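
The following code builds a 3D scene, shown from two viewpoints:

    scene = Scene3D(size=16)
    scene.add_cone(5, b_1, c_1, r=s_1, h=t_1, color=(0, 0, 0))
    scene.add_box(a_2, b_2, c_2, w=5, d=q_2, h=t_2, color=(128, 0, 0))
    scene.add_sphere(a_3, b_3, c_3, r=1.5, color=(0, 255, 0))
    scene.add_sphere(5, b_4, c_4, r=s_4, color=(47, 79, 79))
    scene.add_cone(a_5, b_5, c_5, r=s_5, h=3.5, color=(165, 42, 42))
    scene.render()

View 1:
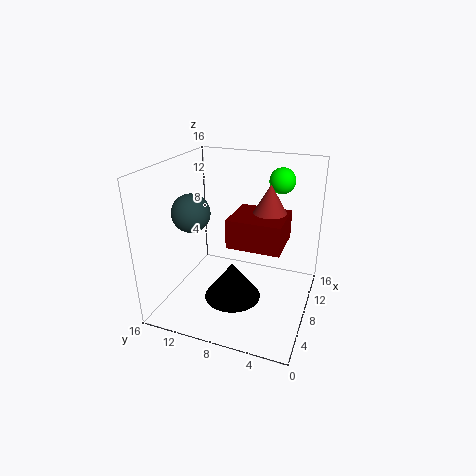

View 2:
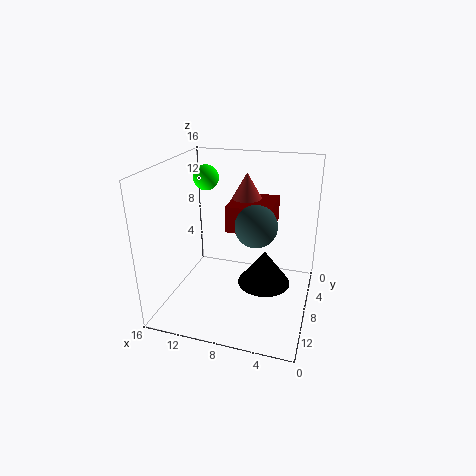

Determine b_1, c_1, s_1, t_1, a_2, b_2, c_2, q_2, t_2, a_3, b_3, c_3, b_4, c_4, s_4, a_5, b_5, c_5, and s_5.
b_1 = 7.5; c_1 = 2.5; s_1 = 3; t_1 = 4; a_2 = 4.5; b_2 = 2.5; c_2 = 8.5; q_2 = 5.5; t_2 = 3; a_3 = 13; b_3 = 4.5; c_3 = 13.5; b_4 = 12; c_4 = 11.5; s_4 = 2; a_5 = 8; b_5 = 4.5; c_5 = 11; s_5 = 2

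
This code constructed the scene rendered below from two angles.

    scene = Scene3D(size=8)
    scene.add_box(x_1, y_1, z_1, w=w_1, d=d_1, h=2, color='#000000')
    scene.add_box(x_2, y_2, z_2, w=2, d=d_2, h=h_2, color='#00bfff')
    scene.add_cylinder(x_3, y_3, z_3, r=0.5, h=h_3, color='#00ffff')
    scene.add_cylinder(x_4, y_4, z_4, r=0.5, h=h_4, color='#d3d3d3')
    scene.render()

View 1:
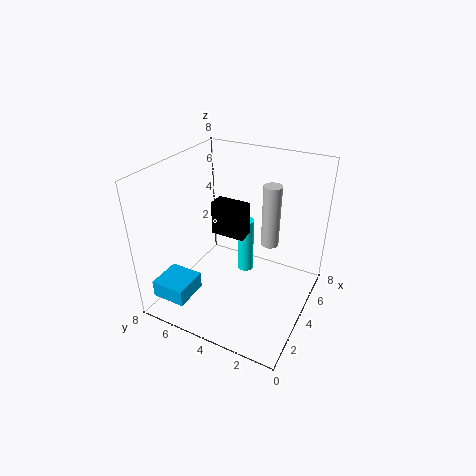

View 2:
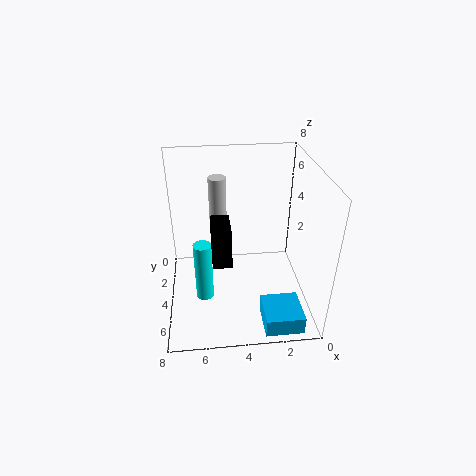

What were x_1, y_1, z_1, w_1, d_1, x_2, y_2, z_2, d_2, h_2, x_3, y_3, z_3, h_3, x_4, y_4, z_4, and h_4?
x_1 = 4.5, y_1 = 4, z_1 = 3.5, w_1 = 1, d_1 = 2, x_2 = 1, y_2 = 6, z_2 = 0.5, d_2 = 2, h_2 = 1, x_3 = 6, y_3 = 4.5, z_3 = 0.5, h_3 = 3.5, x_4 = 5, y_4 = 2.5, z_4 = 3.5, h_4 = 3.5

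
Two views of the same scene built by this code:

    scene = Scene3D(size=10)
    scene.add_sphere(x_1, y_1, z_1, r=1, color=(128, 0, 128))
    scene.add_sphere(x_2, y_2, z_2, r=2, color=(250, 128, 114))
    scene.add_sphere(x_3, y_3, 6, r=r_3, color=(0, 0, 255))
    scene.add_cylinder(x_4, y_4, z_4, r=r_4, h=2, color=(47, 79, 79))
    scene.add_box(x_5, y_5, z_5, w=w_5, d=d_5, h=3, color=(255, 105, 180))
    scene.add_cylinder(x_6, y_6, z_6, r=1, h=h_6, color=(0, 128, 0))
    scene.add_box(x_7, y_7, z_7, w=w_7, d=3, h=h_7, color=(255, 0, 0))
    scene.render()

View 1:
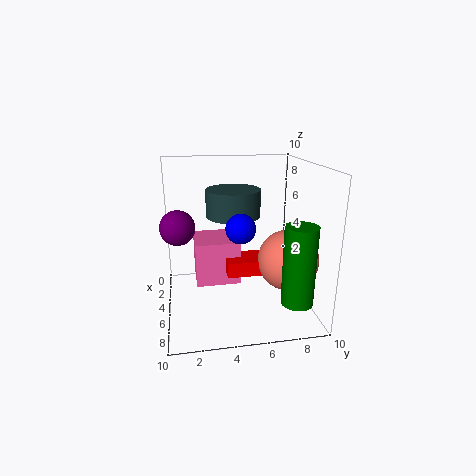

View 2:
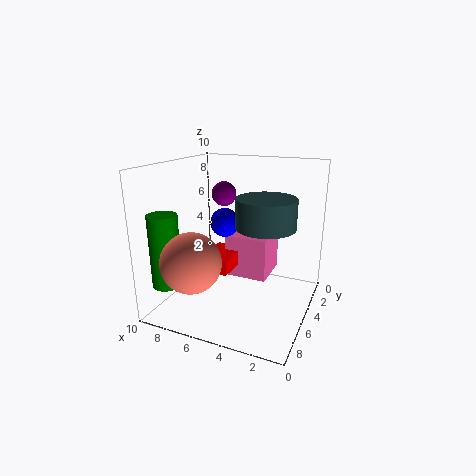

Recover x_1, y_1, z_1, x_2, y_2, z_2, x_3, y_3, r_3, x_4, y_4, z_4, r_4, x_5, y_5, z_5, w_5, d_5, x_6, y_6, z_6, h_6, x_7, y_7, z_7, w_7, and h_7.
x_1 = 8; y_1 = 1; z_1 = 7; x_2 = 7; y_2 = 8; z_2 = 4; x_3 = 6; y_3 = 5; r_3 = 1; x_4 = 3; y_4 = 5; z_4 = 6; r_4 = 2; x_5 = 3; y_5 = 2; z_5 = 2; w_5 = 3; d_5 = 3; x_6 = 9; y_6 = 8; z_6 = 2; h_6 = 5; x_7 = 5; y_7 = 4; z_7 = 3; w_7 = 2; h_7 = 1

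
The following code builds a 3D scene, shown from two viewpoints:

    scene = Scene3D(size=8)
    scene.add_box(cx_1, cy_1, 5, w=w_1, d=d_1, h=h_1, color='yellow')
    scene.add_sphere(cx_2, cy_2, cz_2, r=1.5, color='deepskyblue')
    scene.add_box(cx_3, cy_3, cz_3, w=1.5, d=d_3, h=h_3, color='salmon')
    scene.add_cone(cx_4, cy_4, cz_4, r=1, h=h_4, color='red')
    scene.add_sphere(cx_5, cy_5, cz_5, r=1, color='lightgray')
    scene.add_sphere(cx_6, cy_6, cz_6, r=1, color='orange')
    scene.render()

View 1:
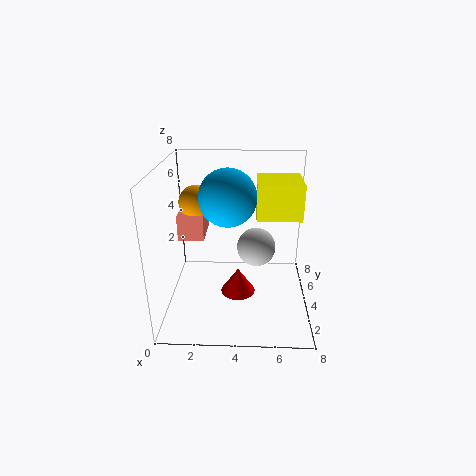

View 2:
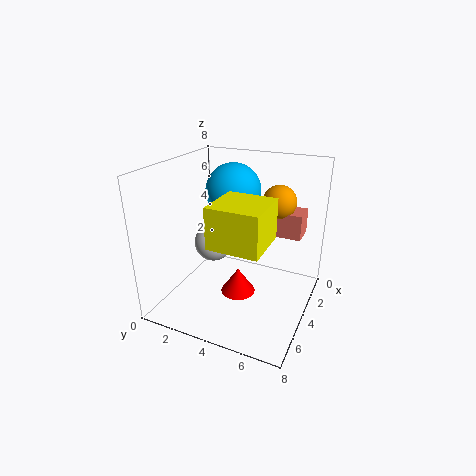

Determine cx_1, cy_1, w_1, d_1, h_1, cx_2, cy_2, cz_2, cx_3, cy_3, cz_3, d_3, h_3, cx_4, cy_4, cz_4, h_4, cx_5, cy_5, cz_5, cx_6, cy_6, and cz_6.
cx_1 = 5, cy_1 = 4, w_1 = 2.5, d_1 = 2.5, h_1 = 2, cx_2 = 3.5, cy_2 = 3.5, cz_2 = 6.5, cx_3 = 0.5, cy_3 = 4.5, cz_3 = 3.5, d_3 = 2.5, h_3 = 1.5, cx_4 = 4, cy_4 = 4, cz_4 = 0.5, h_4 = 1.5, cx_5 = 5, cy_5 = 3, cz_5 = 4, cx_6 = 1.5, cy_6 = 5.5, cz_6 = 5.5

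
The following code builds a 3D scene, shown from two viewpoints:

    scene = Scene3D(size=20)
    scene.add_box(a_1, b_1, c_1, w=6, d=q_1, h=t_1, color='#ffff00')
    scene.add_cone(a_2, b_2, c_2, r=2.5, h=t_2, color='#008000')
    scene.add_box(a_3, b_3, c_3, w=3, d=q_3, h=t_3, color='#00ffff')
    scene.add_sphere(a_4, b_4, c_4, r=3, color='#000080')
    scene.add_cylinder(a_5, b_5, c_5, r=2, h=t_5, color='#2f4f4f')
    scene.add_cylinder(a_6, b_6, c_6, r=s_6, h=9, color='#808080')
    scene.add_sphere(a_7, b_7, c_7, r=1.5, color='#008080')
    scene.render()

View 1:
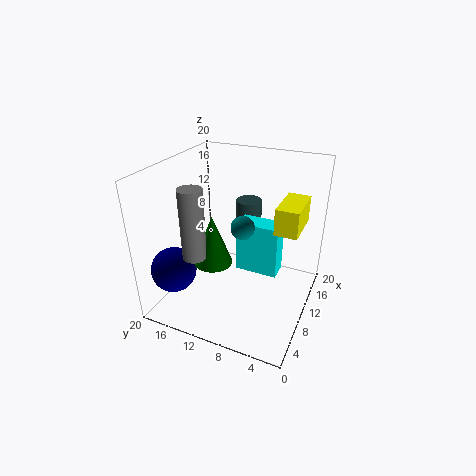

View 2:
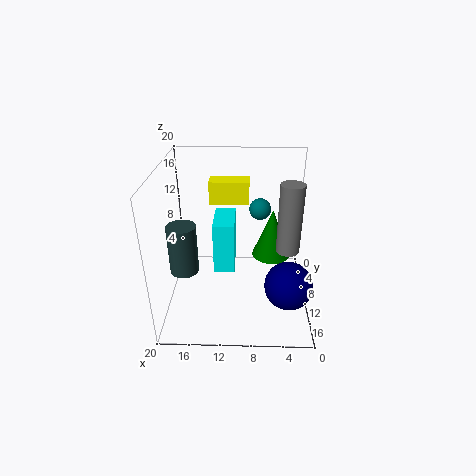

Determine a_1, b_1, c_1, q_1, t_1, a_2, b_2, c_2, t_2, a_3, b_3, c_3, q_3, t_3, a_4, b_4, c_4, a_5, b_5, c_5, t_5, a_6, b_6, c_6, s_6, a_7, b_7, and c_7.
a_1 = 8.5; b_1 = 1.5; c_1 = 12.5; q_1 = 3; t_1 = 3.5; a_2 = 5.5; b_2 = 11.5; c_2 = 8.5; t_2 = 6.5; a_3 = 10.5; b_3 = 4.5; c_3 = 4.5; q_3 = 6; t_3 = 7.5; a_4 = 3.5; b_4 = 16.5; c_4 = 7; a_5 = 17.5; b_5 = 11.5; c_5 = 5.5; t_5 = 7; a_6 = 3.5; b_6 = 13; c_6 = 10; s_6 = 1.5; a_7 = 7; b_7 = 8; c_7 = 13.5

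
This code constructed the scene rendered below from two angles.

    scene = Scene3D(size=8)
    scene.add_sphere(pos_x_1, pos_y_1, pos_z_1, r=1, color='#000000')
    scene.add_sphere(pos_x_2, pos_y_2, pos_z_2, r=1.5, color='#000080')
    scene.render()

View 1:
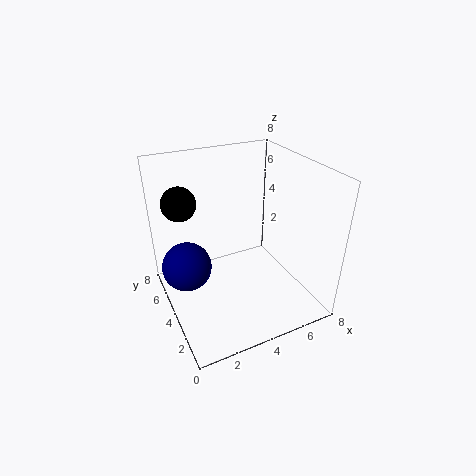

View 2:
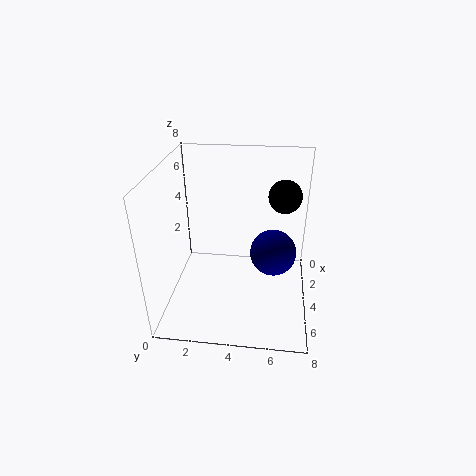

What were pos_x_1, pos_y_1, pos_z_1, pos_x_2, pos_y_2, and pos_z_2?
pos_x_1 = 1.5, pos_y_1 = 6.5, pos_z_1 = 5.5, pos_x_2 = 1.5, pos_y_2 = 6, pos_z_2 = 1.5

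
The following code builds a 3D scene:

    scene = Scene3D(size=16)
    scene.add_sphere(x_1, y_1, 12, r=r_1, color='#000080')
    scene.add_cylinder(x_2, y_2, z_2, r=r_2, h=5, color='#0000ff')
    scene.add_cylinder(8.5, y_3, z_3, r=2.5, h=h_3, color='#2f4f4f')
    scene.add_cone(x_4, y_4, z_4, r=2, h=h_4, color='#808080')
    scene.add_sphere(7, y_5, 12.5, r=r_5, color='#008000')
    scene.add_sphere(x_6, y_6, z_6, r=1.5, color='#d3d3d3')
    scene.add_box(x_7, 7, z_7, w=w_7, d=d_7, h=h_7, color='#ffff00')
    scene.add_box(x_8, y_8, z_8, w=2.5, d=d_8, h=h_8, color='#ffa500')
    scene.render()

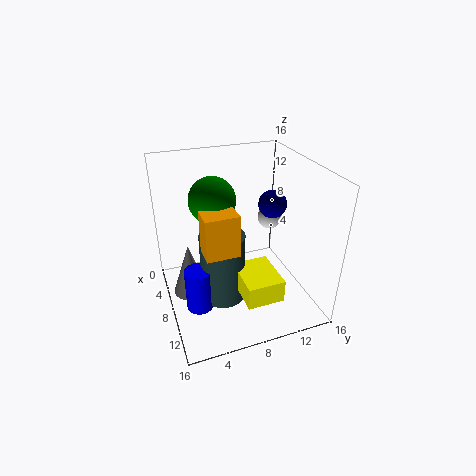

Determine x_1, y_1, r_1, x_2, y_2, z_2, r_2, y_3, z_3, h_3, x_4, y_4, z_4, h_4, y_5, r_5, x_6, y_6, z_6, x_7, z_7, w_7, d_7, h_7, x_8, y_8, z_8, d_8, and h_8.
x_1 = 9, y_1 = 11.5, r_1 = 1.5, x_2 = 9, y_2 = 3, z_2 = 0.5, r_2 = 1.5, y_3 = 6, z_3 = 1, h_3 = 8, x_4 = 7, y_4 = 2.5, z_4 = 1.5, h_4 = 6, y_5 = 5.5, r_5 = 2.5, x_6 = 4.5, y_6 = 13.5, z_6 = 8, x_7 = 9, z_7 = 3, w_7 = 5, d_7 = 4, h_7 = 2.5, x_8 = 9, y_8 = 3.5, z_8 = 8, d_8 = 3.5, h_8 = 4.5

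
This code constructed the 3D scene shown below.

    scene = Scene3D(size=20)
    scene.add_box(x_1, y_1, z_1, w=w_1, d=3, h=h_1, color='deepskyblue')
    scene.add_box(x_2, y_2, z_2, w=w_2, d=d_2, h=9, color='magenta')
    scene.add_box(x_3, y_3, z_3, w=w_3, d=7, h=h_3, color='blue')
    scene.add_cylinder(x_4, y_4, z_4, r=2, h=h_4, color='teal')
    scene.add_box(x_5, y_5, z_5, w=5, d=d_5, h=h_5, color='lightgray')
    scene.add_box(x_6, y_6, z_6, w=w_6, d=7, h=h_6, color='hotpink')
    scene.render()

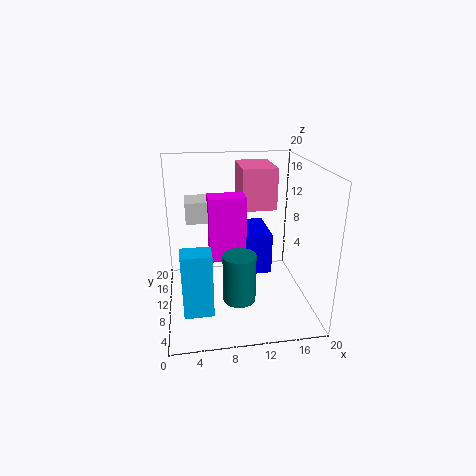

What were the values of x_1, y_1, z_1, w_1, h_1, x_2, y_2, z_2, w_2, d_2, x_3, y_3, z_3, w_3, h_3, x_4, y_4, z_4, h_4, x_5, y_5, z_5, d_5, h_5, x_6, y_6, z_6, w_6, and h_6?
x_1 = 2; y_1 = 5; z_1 = 1; w_1 = 4; h_1 = 9; x_2 = 6; y_2 = 9; z_2 = 7; w_2 = 5; d_2 = 3; x_3 = 9; y_3 = 10; z_3 = 4; w_3 = 6; h_3 = 6; x_4 = 9; y_4 = 3; z_4 = 5; h_4 = 6; x_5 = 3; y_5 = 11; z_5 = 12; d_5 = 4; h_5 = 3; x_6 = 11; y_6 = 12; z_6 = 13; w_6 = 5; h_6 = 6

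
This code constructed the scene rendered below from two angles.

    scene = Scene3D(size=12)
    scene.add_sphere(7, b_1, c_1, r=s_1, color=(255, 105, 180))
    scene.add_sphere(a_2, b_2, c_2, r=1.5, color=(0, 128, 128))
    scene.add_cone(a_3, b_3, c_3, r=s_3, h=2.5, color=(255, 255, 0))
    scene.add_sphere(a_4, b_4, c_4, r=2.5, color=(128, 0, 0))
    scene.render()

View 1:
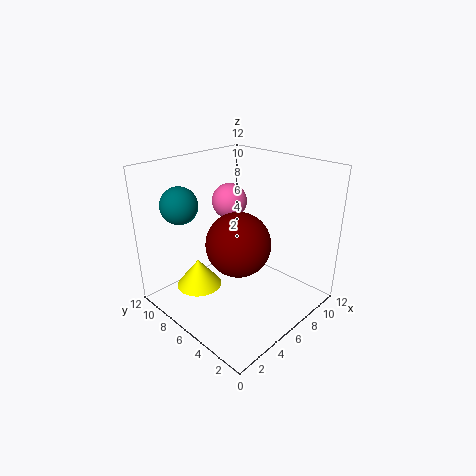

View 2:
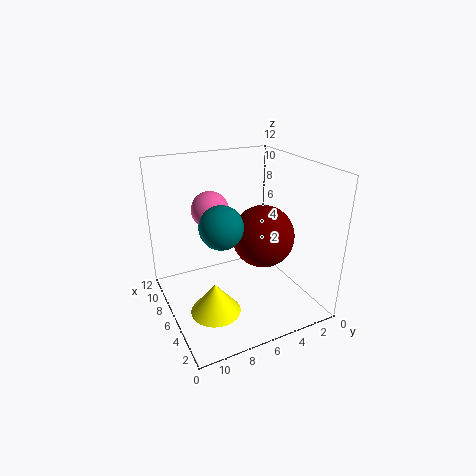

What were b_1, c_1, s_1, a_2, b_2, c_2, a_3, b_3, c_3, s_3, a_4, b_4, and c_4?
b_1 = 8
c_1 = 8.5
s_1 = 1.5
a_2 = 2.5
b_2 = 9
c_2 = 9
a_3 = 4
b_3 = 9
c_3 = 1
s_3 = 2
a_4 = 4.5
b_4 = 4.5
c_4 = 6.5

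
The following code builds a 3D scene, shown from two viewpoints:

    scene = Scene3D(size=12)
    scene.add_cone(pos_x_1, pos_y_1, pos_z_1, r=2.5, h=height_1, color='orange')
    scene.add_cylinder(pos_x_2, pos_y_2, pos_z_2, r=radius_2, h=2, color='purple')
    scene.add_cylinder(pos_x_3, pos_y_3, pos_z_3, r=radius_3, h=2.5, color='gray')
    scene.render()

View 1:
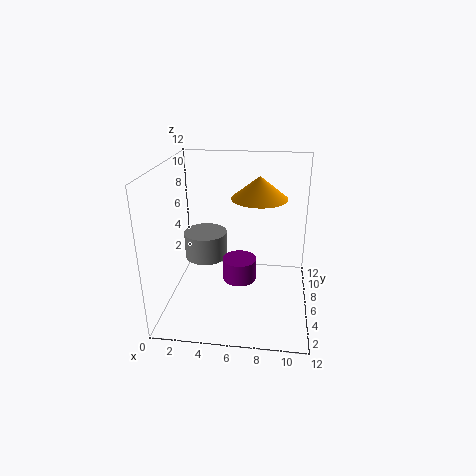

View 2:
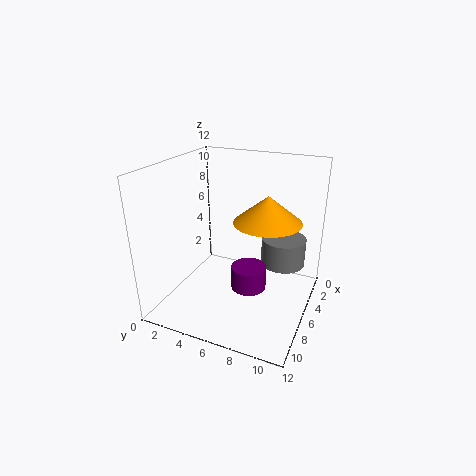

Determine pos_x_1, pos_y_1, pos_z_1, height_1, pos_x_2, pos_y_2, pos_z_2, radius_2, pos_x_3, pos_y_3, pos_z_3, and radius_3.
pos_x_1 = 7.5, pos_y_1 = 9, pos_z_1 = 8.5, height_1 = 2, pos_x_2 = 6, pos_y_2 = 7, pos_z_2 = 1.5, radius_2 = 1.5, pos_x_3 = 2.5, pos_y_3 = 9, pos_z_3 = 2.5, radius_3 = 2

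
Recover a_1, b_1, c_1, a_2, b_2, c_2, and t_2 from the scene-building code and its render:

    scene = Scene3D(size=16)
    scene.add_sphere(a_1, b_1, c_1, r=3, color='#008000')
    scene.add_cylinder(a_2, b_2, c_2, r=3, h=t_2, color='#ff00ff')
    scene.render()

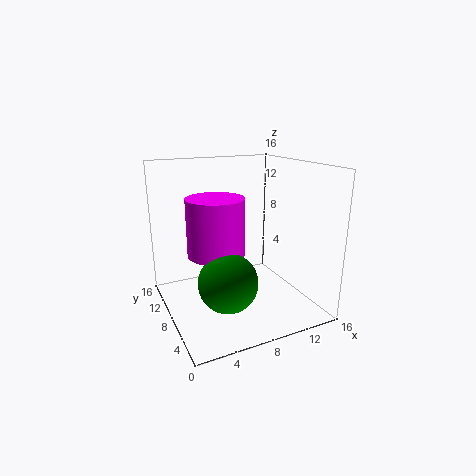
a_1 = 5, b_1 = 4, c_1 = 5, a_2 = 5, b_2 = 7, c_2 = 7, t_2 = 6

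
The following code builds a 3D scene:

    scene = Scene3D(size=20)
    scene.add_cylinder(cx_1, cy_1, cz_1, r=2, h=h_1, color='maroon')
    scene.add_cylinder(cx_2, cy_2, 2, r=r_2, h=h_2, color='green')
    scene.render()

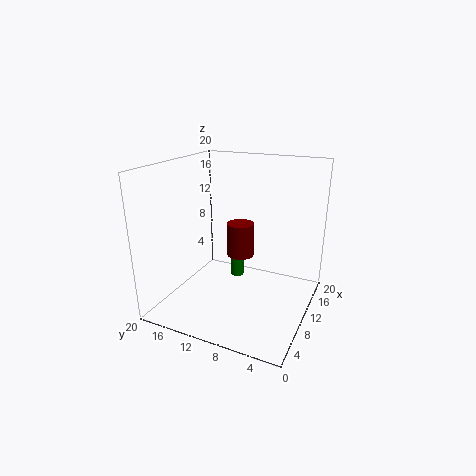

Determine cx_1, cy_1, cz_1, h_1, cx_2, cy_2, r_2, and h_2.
cx_1 = 13
cy_1 = 11
cz_1 = 6
h_1 = 5
cx_2 = 14
cy_2 = 12
r_2 = 1
h_2 = 6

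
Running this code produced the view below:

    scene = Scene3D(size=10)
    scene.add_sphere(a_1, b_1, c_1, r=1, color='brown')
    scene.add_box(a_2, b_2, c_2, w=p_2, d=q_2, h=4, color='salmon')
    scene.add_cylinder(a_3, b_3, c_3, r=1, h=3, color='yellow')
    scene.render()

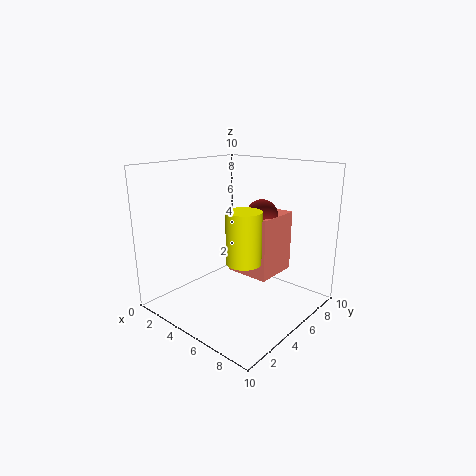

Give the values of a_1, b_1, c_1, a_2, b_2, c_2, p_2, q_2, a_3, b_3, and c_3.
a_1 = 7
b_1 = 5
c_1 = 7
a_2 = 5
b_2 = 4
c_2 = 3
p_2 = 3
q_2 = 3
a_3 = 8
b_3 = 2
c_3 = 5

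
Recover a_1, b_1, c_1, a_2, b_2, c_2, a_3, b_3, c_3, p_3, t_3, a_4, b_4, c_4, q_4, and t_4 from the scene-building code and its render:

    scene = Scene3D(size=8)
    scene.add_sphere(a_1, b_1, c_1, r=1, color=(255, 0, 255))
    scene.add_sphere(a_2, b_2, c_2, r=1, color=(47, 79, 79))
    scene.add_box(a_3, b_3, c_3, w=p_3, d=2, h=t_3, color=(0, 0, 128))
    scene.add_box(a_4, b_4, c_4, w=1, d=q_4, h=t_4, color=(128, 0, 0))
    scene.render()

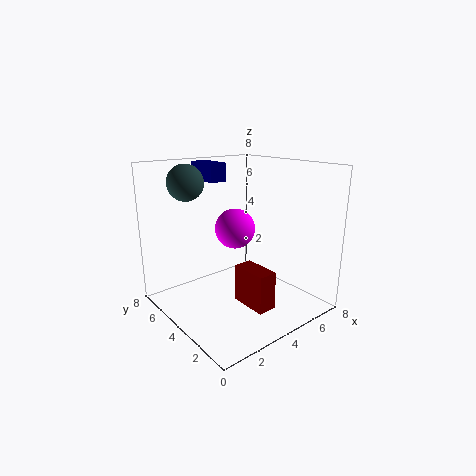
a_1 = 3
b_1 = 3
c_1 = 5
a_2 = 2
b_2 = 6
c_2 = 7
a_3 = 3
b_3 = 5
c_3 = 7
p_3 = 1
t_3 = 1
a_4 = 3
b_4 = 1
c_4 = 1
q_4 = 2
t_4 = 2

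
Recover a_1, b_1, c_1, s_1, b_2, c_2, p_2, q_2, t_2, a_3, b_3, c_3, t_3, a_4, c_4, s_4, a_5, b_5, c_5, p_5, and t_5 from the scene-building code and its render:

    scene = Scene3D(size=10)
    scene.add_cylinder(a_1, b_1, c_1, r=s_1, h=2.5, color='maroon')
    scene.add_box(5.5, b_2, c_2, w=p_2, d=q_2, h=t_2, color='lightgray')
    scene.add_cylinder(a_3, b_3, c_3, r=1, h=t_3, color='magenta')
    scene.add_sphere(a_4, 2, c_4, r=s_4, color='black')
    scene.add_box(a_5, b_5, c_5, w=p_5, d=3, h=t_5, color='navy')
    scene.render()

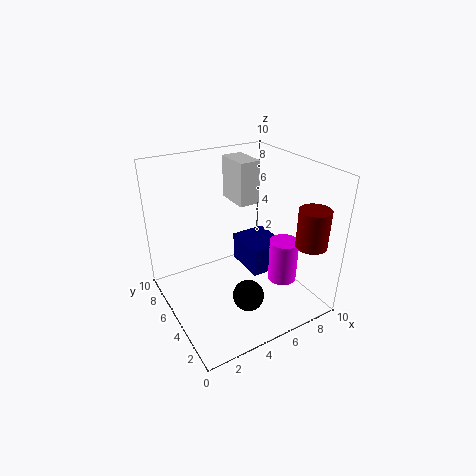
a_1 = 8; b_1 = 1; c_1 = 5.5; s_1 = 1; b_2 = 5.5; c_2 = 7; p_2 = 1.5; q_2 = 2.5; t_2 = 3; a_3 = 7.5; b_3 = 3; c_3 = 2; t_3 = 3; a_4 = 4; c_4 = 2.5; s_4 = 1; a_5 = 5.5; b_5 = 3.5; c_5 = 2.5; p_5 = 2.5; t_5 = 2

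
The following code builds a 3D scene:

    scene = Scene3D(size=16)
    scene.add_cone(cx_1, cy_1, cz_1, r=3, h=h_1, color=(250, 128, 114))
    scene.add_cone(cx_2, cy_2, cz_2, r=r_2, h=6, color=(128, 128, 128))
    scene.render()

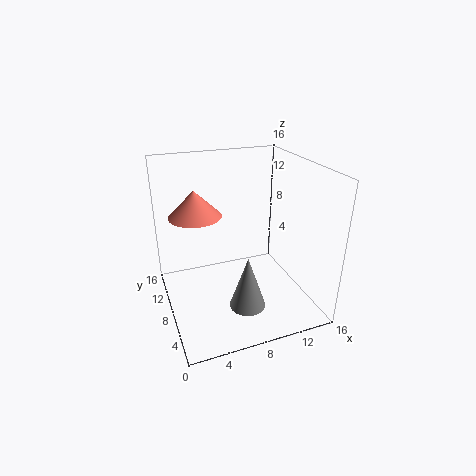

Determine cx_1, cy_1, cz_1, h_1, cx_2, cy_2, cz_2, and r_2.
cx_1 = 4
cy_1 = 11
cz_1 = 10
h_1 = 3
cx_2 = 8
cy_2 = 5
cz_2 = 1
r_2 = 2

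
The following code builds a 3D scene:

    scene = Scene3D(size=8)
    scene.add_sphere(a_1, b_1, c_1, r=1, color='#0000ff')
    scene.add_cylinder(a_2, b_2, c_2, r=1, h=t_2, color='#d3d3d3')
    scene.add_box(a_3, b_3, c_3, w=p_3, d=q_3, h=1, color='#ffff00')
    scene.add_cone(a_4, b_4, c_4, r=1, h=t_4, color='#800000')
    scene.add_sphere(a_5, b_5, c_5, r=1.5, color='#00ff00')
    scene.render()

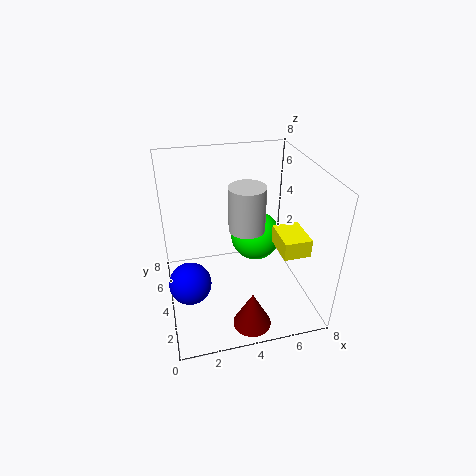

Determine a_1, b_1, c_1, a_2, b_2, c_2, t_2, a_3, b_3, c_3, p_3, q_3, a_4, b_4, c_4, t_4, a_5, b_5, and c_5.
a_1 = 1; b_1 = 1.5; c_1 = 3.5; a_2 = 4.5; b_2 = 4; c_2 = 4.5; t_2 = 2.5; a_3 = 6; b_3 = 2; c_3 = 3.5; p_3 = 1.5; q_3 = 2; a_4 = 4; b_4 = 1; c_4 = 0.5; t_4 = 2; a_5 = 5.5; b_5 = 5.5; c_5 = 3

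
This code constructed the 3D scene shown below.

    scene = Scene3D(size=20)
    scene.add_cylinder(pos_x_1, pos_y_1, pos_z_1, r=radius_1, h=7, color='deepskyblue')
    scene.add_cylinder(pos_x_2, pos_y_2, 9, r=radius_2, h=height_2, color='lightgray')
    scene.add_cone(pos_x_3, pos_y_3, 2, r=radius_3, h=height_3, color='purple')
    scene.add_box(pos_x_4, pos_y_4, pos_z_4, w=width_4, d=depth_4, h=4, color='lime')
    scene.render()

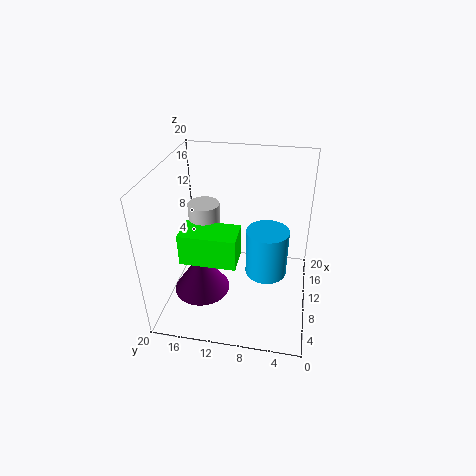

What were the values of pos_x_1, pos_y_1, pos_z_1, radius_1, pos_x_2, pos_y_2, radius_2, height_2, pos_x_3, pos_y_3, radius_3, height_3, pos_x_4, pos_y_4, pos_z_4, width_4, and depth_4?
pos_x_1 = 11
pos_y_1 = 6
pos_z_1 = 4
radius_1 = 3
pos_x_2 = 8
pos_y_2 = 14
radius_2 = 2
height_2 = 7
pos_x_3 = 8
pos_y_3 = 15
radius_3 = 4
height_3 = 6
pos_x_4 = 3
pos_y_4 = 9
pos_z_4 = 10
width_4 = 4
depth_4 = 7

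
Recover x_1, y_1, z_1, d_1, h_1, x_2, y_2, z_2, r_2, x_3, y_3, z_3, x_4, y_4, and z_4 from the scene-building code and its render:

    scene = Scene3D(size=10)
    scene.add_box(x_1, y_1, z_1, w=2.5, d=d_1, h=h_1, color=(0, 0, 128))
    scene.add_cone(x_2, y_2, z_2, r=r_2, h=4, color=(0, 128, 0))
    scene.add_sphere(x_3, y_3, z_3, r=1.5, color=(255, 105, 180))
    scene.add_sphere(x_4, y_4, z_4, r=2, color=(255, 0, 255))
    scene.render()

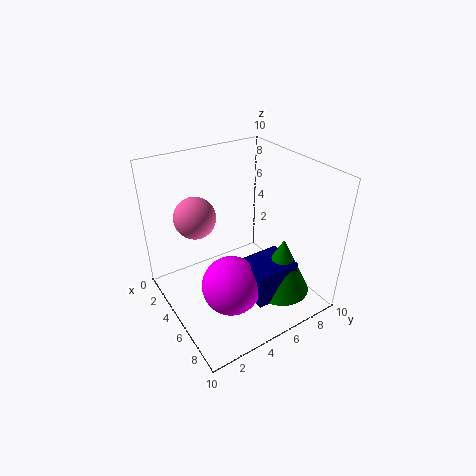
x_1 = 6, y_1 = 4.5, z_1 = 1.5, d_1 = 3, h_1 = 2.5, x_2 = 7.5, y_2 = 7, z_2 = 1.5, r_2 = 2, x_3 = 2.5, y_3 = 3, z_3 = 6, x_4 = 6.5, y_4 = 3.5, z_4 = 2.5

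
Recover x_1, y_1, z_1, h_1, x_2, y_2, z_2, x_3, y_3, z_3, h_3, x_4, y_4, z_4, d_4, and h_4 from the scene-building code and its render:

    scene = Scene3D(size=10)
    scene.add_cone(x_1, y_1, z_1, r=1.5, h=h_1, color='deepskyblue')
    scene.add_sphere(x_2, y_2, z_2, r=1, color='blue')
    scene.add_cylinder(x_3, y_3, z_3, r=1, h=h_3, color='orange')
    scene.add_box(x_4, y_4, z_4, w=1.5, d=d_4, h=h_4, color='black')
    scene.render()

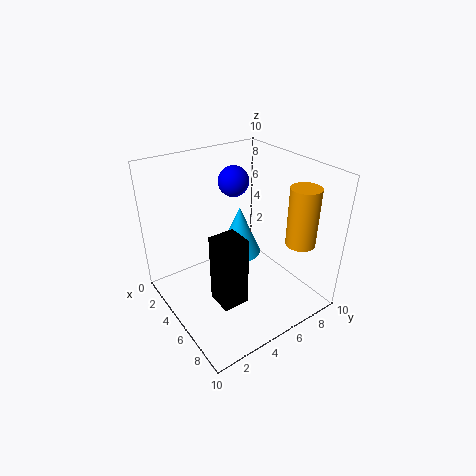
x_1 = 4.5
y_1 = 5.5
z_1 = 3.5
h_1 = 3.5
x_2 = 4.5
y_2 = 5
z_2 = 9
x_3 = 8
y_3 = 8
z_3 = 5
h_3 = 4
x_4 = 8
y_4 = 1
z_4 = 4
d_4 = 1.5
h_4 = 4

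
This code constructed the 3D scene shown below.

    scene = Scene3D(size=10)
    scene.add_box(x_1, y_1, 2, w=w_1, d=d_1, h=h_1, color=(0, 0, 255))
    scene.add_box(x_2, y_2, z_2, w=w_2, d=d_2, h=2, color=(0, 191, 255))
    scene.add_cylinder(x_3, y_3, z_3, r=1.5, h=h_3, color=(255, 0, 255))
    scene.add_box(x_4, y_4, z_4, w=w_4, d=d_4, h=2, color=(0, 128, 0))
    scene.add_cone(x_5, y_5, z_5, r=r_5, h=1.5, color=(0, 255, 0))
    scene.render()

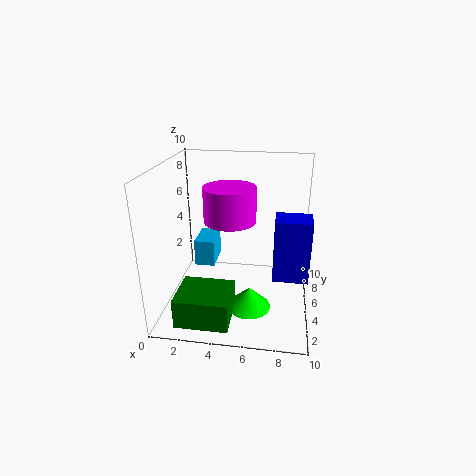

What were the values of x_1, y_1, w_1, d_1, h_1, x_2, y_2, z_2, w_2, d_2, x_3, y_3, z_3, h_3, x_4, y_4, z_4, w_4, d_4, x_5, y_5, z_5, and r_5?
x_1 = 7.5, y_1 = 4.5, w_1 = 2.5, d_1 = 2, h_1 = 4.5, x_2 = 1.5, y_2 = 6, z_2 = 2, w_2 = 1.5, d_2 = 2.5, x_3 = 5, y_3 = 2, z_3 = 7.5, h_3 = 2, x_4 = 1.5, y_4 = 0.5, z_4 = 0.5, w_4 = 3.5, d_4 = 3, x_5 = 6, y_5 = 3.5, z_5 = 0.5, r_5 = 1.5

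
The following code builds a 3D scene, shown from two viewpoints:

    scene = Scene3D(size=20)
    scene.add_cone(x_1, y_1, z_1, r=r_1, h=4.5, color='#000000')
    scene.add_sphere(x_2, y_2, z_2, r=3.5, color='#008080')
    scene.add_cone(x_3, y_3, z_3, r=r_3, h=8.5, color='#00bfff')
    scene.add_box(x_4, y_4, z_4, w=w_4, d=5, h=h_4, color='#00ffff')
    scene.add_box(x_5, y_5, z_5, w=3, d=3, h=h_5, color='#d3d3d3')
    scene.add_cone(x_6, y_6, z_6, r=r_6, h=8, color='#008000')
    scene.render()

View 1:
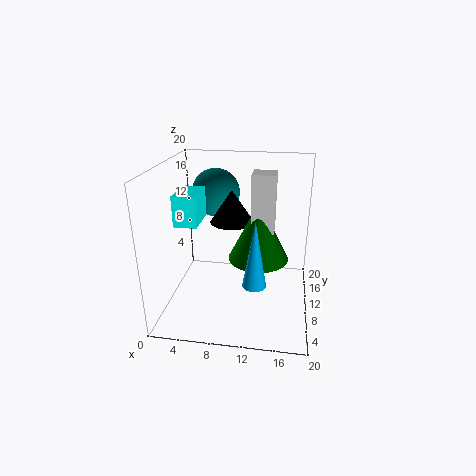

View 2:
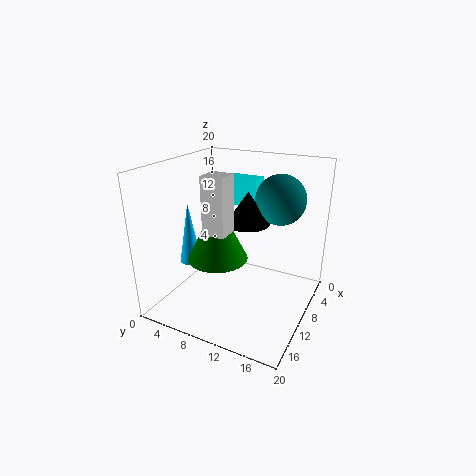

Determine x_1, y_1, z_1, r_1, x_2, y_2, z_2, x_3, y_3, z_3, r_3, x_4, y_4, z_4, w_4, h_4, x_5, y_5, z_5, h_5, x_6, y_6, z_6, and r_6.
x_1 = 9
y_1 = 11
z_1 = 12
r_1 = 3
x_2 = 6
y_2 = 14.5
z_2 = 15
x_3 = 13
y_3 = 4
z_3 = 6.5
r_3 = 1.5
x_4 = 2.5
y_4 = 5.5
z_4 = 13
w_4 = 3
h_4 = 4
x_5 = 12
y_5 = 7.5
z_5 = 12
h_5 = 7.5
x_6 = 13
y_6 = 8.5
z_6 = 8
r_6 = 4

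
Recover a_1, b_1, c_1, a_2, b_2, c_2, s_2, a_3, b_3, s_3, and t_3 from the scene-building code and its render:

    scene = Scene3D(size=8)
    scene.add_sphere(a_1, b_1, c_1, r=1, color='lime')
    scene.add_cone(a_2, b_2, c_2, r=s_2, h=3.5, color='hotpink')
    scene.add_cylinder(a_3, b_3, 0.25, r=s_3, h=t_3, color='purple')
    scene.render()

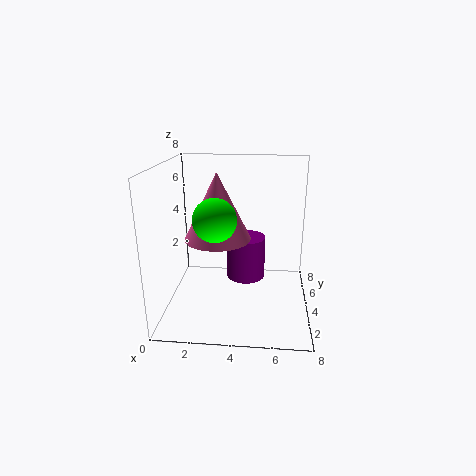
a_1 = 3.25, b_1 = 1, c_1 = 6, a_2 = 3, b_2 = 3.25, c_2 = 4.25, s_2 = 1.75, a_3 = 4.25, b_3 = 6.75, s_3 = 1.25, t_3 = 2.75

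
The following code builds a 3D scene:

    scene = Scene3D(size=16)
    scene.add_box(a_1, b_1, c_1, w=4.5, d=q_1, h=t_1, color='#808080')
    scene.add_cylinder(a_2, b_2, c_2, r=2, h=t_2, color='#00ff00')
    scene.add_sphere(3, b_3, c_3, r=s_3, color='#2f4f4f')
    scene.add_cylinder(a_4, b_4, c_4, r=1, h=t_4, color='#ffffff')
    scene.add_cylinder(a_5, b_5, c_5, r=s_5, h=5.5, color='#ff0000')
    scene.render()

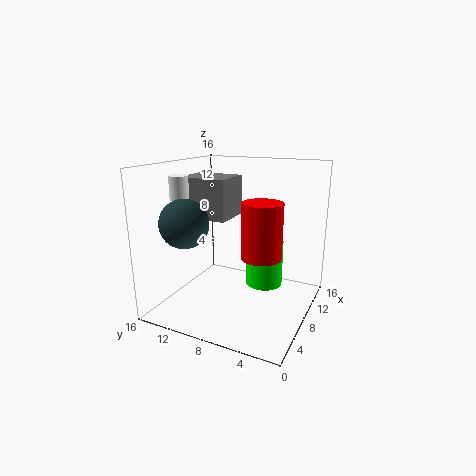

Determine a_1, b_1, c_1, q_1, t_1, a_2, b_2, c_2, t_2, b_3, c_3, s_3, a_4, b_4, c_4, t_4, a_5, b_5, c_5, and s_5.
a_1 = 6.5
b_1 = 9
c_1 = 10
q_1 = 5.5
t_1 = 4.5
a_2 = 8.5
b_2 = 5
c_2 = 3
t_2 = 5
b_3 = 11.5
c_3 = 10.5
s_3 = 2.5
a_4 = 4.5
b_4 = 13
c_4 = 12.5
t_4 = 2.5
a_5 = 5
b_5 = 4
c_5 = 7.5
s_5 = 2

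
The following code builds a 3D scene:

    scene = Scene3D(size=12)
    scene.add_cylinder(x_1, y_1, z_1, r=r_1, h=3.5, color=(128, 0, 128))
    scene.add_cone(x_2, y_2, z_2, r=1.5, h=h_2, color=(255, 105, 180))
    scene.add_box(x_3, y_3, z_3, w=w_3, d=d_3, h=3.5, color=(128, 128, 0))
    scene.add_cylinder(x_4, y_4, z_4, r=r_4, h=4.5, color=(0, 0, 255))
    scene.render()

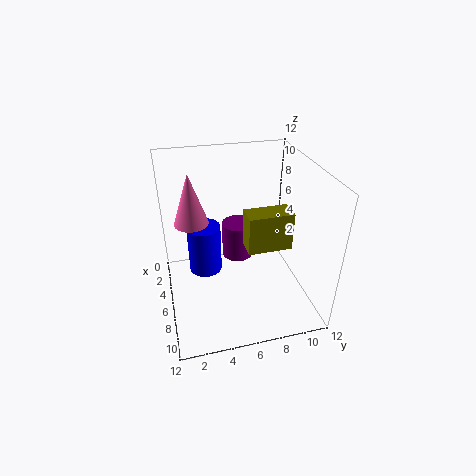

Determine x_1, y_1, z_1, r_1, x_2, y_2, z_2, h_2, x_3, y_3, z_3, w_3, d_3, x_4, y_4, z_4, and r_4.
x_1 = 2
y_1 = 7
z_1 = 1.5
r_1 = 1.5
x_2 = 3.5
y_2 = 2.5
z_2 = 6.5
h_2 = 4.5
x_3 = 4
y_3 = 7
z_3 = 4
w_3 = 2
d_3 = 4
x_4 = 3.5
y_4 = 3.5
z_4 = 1.5
r_4 = 1.5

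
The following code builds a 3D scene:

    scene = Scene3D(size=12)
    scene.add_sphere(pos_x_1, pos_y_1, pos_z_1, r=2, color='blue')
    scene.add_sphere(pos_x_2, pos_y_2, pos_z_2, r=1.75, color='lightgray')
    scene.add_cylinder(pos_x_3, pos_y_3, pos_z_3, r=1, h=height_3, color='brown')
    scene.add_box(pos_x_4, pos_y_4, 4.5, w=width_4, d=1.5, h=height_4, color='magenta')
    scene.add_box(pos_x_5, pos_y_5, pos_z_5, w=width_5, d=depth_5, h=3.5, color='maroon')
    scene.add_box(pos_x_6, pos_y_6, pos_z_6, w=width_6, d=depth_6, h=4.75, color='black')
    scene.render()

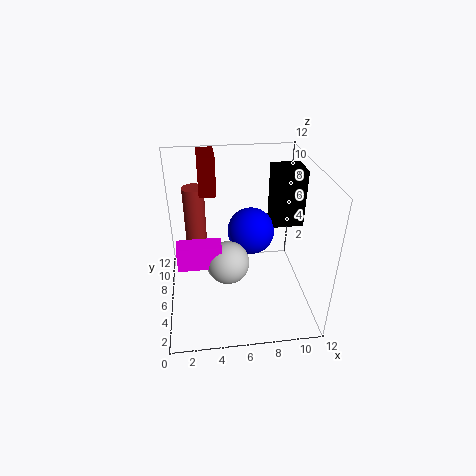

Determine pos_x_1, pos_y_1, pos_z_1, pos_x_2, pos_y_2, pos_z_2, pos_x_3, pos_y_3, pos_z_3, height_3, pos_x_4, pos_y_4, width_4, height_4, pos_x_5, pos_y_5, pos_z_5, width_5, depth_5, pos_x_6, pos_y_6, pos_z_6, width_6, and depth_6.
pos_x_1 = 7.25; pos_y_1 = 7; pos_z_1 = 6; pos_x_2 = 5; pos_y_2 = 4.75; pos_z_2 = 4.5; pos_x_3 = 2.5; pos_y_3 = 10.5; pos_z_3 = 3; height_3 = 5.75; pos_x_4 = 1; pos_y_4 = 4; width_4 = 3.5; height_4 = 2; pos_x_5 = 3; pos_y_5 = 8.75; pos_z_5 = 8.5; width_5 = 1.5; depth_5 = 3; pos_x_6 = 9; pos_y_6 = 6; pos_z_6 = 6.75; width_6 = 2.5; depth_6 = 2.5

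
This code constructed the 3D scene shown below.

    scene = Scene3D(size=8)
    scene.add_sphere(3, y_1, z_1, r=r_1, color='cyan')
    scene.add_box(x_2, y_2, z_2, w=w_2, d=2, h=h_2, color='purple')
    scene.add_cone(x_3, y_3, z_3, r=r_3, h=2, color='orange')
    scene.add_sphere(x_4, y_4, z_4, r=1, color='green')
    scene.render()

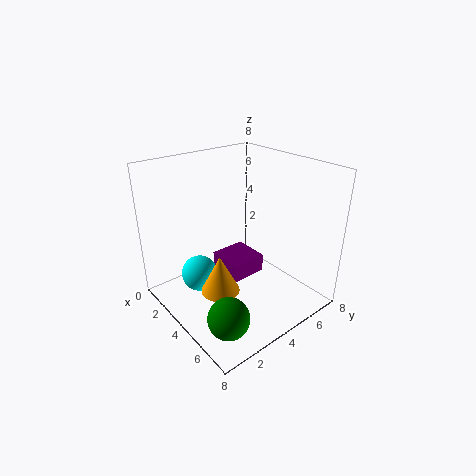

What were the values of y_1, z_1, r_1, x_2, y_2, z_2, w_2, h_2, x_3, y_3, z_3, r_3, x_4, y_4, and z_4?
y_1 = 2; z_1 = 2; r_1 = 1; x_2 = 3; y_2 = 3; z_2 = 2; w_2 = 2; h_2 = 1; x_3 = 5; y_3 = 2; z_3 = 2; r_3 = 1; x_4 = 7; y_4 = 1; z_4 = 2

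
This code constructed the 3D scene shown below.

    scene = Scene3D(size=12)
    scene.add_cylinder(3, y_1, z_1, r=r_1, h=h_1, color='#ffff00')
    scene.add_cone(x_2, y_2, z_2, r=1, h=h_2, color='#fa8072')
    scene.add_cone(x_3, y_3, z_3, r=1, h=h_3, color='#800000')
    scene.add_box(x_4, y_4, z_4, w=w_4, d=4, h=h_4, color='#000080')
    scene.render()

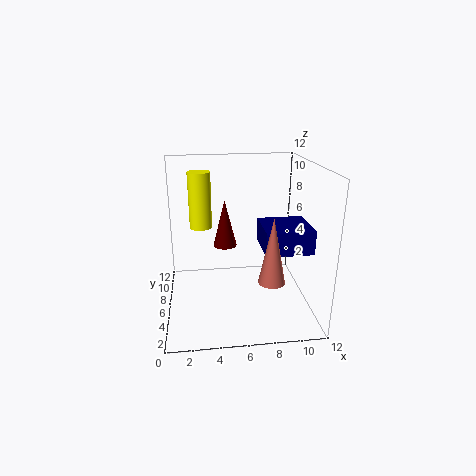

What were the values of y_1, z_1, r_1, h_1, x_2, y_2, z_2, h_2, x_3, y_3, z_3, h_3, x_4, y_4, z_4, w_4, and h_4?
y_1 = 9; z_1 = 6; r_1 = 1; h_1 = 5; x_2 = 8; y_2 = 2; z_2 = 4; h_2 = 5; x_3 = 5; y_3 = 7; z_3 = 5; h_3 = 4; x_4 = 8; y_4 = 4; z_4 = 5; w_4 = 4; h_4 = 2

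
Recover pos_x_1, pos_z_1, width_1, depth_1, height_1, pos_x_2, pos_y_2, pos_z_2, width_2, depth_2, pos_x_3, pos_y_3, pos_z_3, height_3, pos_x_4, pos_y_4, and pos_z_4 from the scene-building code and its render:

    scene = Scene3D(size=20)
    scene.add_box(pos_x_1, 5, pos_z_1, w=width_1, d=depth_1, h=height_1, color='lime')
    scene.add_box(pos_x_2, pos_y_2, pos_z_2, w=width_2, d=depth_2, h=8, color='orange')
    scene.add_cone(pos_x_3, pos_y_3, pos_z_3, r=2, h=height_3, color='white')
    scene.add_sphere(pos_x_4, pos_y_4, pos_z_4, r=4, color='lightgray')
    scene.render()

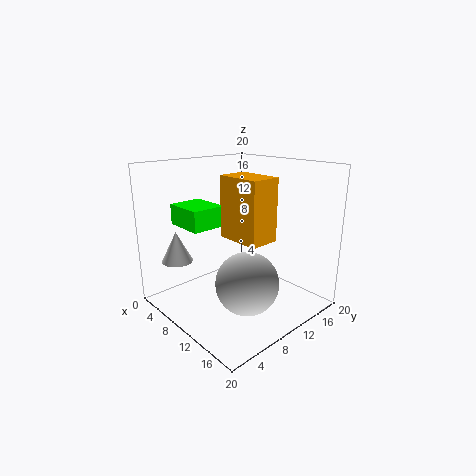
pos_x_1 = 1, pos_z_1 = 11, width_1 = 6, depth_1 = 5, height_1 = 3, pos_x_2 = 10, pos_y_2 = 7, pos_z_2 = 11, width_2 = 6, depth_2 = 4, pos_x_3 = 7, pos_y_3 = 2, pos_z_3 = 8, height_3 = 4, pos_x_4 = 15, pos_y_4 = 7, pos_z_4 = 6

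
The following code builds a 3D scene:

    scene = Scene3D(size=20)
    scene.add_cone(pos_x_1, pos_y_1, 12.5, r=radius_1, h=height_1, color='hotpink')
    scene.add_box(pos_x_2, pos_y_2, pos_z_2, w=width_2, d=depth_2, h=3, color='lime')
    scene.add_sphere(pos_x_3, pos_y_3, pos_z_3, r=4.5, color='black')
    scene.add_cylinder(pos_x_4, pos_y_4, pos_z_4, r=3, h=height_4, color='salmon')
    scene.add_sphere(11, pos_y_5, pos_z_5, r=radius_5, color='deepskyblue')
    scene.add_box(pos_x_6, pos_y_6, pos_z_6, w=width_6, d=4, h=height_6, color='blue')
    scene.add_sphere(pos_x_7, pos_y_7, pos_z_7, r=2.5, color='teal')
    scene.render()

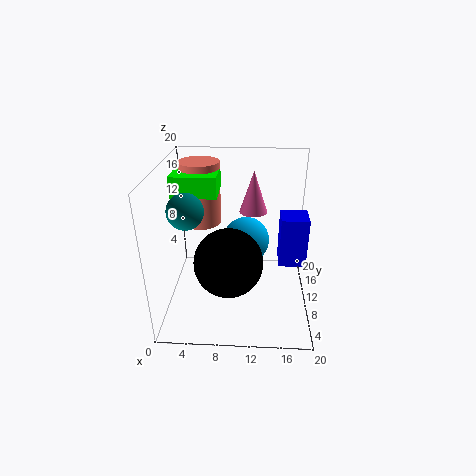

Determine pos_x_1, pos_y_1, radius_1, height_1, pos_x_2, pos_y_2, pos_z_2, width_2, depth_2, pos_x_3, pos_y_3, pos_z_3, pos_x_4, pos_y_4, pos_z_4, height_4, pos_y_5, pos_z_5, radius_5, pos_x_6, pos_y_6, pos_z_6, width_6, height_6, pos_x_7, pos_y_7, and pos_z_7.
pos_x_1 = 12
pos_y_1 = 13.5
radius_1 = 2
height_1 = 6
pos_x_2 = 0.5
pos_y_2 = 11.5
pos_z_2 = 15
width_2 = 6.5
depth_2 = 5.5
pos_x_3 = 9
pos_y_3 = 6
pos_z_3 = 8.5
pos_x_4 = 4
pos_y_4 = 16
pos_z_4 = 9.5
height_4 = 9.5
pos_y_5 = 14
pos_z_5 = 7.5
radius_5 = 3.5
pos_x_6 = 16
pos_y_6 = 11.5
pos_z_6 = 4.5
width_6 = 4
height_6 = 7.5
pos_x_7 = 3
pos_y_7 = 9.5
pos_z_7 = 14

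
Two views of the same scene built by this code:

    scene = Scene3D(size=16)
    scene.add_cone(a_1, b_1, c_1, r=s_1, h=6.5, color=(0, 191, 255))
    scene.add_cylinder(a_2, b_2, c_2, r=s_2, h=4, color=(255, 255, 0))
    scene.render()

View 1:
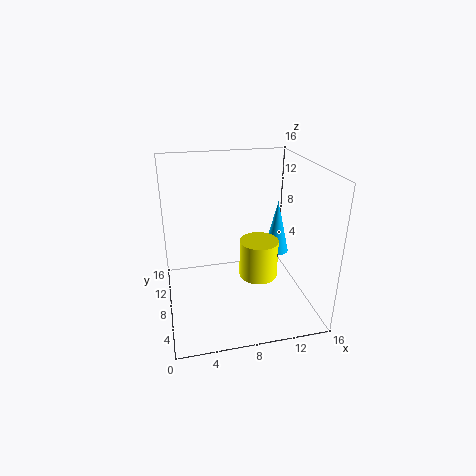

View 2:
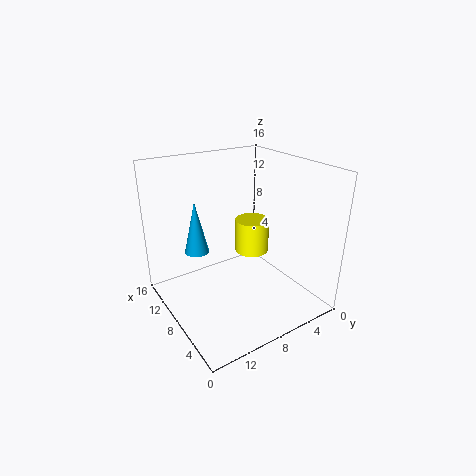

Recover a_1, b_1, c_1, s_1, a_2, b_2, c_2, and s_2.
a_1 = 13.5
b_1 = 10.5
c_1 = 4.5
s_1 = 1.5
a_2 = 9.5
b_2 = 5
c_2 = 5
s_2 = 2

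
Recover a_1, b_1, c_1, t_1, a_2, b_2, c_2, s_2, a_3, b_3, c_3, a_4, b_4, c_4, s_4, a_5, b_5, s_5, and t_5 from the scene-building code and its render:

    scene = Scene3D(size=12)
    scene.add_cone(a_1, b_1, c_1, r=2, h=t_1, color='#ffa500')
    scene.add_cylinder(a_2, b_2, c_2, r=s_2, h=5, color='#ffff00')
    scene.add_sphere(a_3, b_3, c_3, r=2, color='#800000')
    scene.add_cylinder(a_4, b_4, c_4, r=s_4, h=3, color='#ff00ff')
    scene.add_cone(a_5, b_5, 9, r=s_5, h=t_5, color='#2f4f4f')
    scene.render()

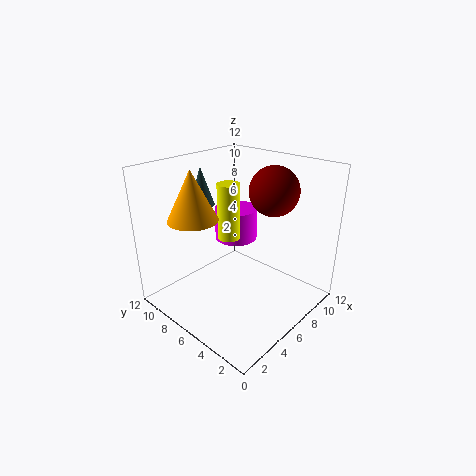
a_1 = 3
b_1 = 8
c_1 = 8
t_1 = 4
a_2 = 7
b_2 = 8
c_2 = 5
s_2 = 1
a_3 = 8
b_3 = 4
c_3 = 10
a_4 = 9
b_4 = 9
c_4 = 4
s_4 = 2
a_5 = 4
b_5 = 8
s_5 = 1
t_5 = 3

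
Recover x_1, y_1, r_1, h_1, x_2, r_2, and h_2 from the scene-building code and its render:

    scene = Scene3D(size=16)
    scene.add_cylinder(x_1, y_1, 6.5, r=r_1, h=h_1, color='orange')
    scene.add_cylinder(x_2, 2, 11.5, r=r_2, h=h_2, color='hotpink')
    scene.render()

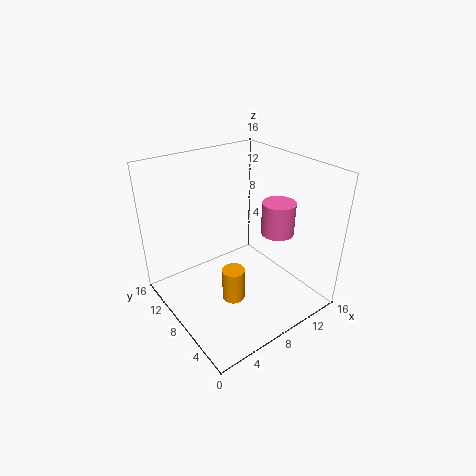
x_1 = 3; y_1 = 2; r_1 = 1; h_1 = 3; x_2 = 8; r_2 = 1.5; h_2 = 3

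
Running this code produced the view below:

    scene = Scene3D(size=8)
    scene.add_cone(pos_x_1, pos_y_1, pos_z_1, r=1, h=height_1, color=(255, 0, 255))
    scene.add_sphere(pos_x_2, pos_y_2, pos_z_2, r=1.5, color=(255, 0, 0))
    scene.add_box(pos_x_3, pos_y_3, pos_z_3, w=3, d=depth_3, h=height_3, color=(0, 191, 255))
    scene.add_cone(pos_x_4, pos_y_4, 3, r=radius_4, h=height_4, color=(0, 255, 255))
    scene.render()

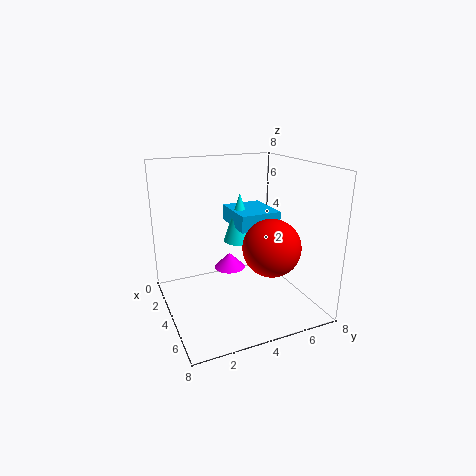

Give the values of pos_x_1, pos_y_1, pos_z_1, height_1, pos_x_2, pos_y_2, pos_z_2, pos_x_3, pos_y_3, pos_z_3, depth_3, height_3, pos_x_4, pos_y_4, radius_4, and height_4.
pos_x_1 = 1.5, pos_y_1 = 4.5, pos_z_1 = 1, height_1 = 1, pos_x_2 = 6, pos_y_2 = 5, pos_z_2 = 4, pos_x_3 = 0.5, pos_y_3 = 4.5, pos_z_3 = 4, depth_3 = 2.5, height_3 = 1, pos_x_4 = 2, pos_y_4 = 5, radius_4 = 1, height_4 = 3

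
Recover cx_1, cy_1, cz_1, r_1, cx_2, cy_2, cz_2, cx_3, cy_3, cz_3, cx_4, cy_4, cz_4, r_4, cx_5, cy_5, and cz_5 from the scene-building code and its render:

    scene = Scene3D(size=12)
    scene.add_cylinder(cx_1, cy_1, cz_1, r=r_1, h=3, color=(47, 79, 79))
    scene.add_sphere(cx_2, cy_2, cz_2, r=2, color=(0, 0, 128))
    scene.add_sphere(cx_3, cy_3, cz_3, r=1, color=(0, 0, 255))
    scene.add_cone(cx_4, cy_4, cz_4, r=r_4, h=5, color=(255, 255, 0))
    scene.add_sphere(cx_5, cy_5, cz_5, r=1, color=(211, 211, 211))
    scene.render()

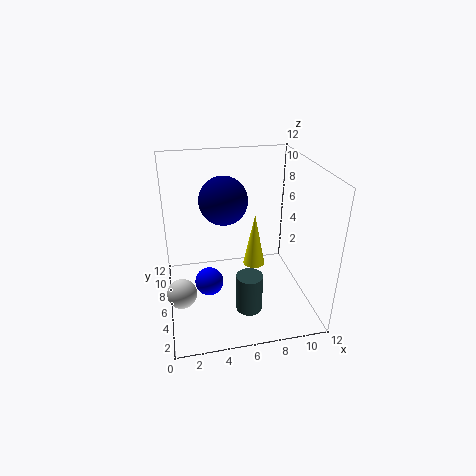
cx_1 = 6; cy_1 = 2; cz_1 = 2; r_1 = 1; cx_2 = 5; cy_2 = 7; cz_2 = 9; cx_3 = 3; cy_3 = 2; cz_3 = 5; cx_4 = 8; cy_4 = 8; cz_4 = 2; r_4 = 1; cx_5 = 1; cy_5 = 1; cz_5 = 5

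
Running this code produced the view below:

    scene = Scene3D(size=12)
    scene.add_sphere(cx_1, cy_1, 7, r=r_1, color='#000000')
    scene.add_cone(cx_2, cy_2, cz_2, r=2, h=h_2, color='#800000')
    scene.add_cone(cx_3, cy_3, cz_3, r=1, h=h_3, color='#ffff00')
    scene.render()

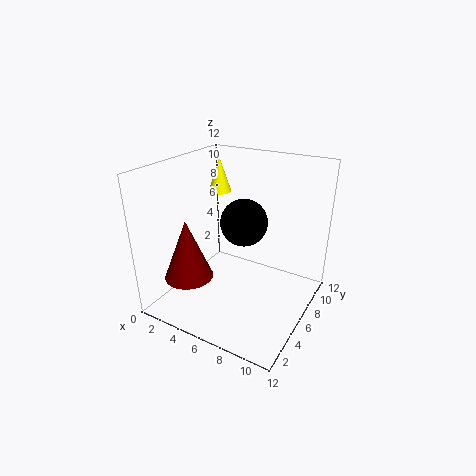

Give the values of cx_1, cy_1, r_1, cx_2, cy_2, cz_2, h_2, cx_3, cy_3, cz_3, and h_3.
cx_1 = 6, cy_1 = 7, r_1 = 2, cx_2 = 3, cy_2 = 3, cz_2 = 3, h_2 = 5, cx_3 = 3, cy_3 = 8, cz_3 = 9, h_3 = 3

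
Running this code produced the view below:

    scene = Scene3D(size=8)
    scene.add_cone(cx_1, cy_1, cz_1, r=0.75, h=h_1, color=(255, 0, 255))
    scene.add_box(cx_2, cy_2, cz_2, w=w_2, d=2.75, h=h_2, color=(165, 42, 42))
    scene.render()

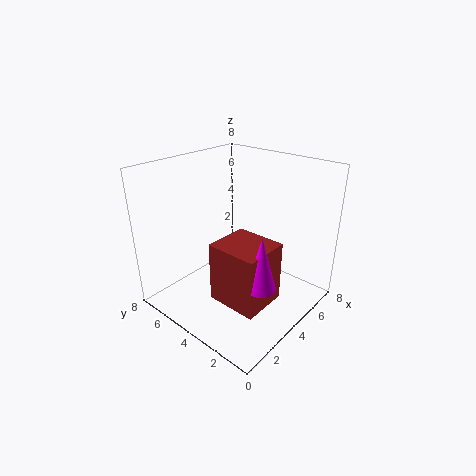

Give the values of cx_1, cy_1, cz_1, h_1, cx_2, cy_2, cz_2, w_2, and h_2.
cx_1 = 2.5
cy_1 = 1.25
cz_1 = 2.75
h_1 = 2.75
cx_2 = 1.75
cy_2 = 1.25
cz_2 = 1.25
w_2 = 2.5
h_2 = 3.25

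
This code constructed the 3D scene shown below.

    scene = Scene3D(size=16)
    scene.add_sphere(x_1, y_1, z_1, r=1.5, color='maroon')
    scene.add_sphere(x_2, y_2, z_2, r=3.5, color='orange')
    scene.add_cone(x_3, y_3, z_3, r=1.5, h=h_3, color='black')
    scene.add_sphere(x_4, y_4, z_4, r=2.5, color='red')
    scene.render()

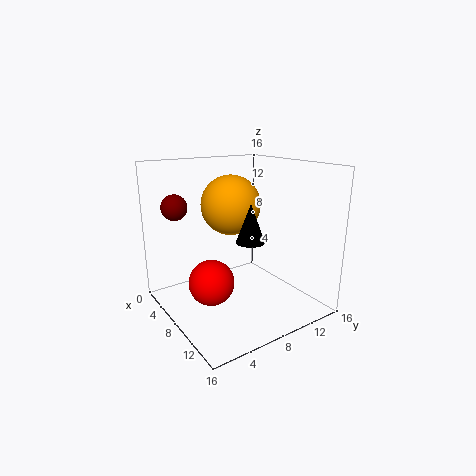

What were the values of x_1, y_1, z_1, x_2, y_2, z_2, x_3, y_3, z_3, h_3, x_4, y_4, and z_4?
x_1 = 2.5, y_1 = 3, z_1 = 11, x_2 = 5, y_2 = 9, z_2 = 11, x_3 = 11, y_3 = 7.5, z_3 = 8.5, h_3 = 4, x_4 = 8, y_4 = 4.5, z_4 = 3.5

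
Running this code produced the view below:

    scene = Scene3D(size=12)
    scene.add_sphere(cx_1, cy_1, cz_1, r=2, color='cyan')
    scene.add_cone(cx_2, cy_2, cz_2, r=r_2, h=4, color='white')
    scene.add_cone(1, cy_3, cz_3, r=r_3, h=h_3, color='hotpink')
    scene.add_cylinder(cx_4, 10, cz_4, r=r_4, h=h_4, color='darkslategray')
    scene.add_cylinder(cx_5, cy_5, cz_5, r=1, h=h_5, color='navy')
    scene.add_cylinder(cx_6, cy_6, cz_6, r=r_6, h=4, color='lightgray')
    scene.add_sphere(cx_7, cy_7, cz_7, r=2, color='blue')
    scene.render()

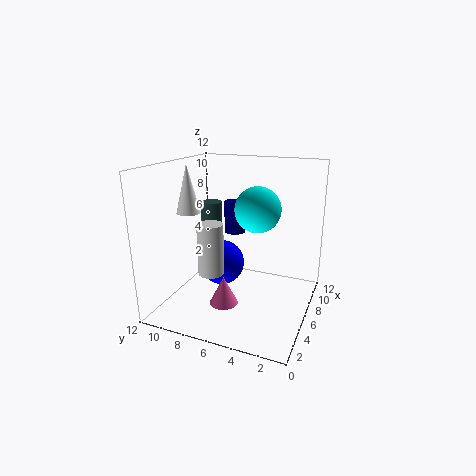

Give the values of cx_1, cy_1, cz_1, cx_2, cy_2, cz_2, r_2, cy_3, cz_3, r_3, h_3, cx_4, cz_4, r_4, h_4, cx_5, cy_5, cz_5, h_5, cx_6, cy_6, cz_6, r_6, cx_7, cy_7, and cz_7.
cx_1 = 8; cy_1 = 5; cz_1 = 8; cx_2 = 5; cy_2 = 10; cz_2 = 8; r_2 = 1; cy_3 = 5; cz_3 = 3; r_3 = 1; h_3 = 2; cx_4 = 9; cz_4 = 4; r_4 = 1; h_4 = 4; cx_5 = 10; cy_5 = 8; cz_5 = 5; h_5 = 3; cx_6 = 3; cy_6 = 7; cz_6 = 4; r_6 = 1; cx_7 = 7; cy_7 = 8; cz_7 = 3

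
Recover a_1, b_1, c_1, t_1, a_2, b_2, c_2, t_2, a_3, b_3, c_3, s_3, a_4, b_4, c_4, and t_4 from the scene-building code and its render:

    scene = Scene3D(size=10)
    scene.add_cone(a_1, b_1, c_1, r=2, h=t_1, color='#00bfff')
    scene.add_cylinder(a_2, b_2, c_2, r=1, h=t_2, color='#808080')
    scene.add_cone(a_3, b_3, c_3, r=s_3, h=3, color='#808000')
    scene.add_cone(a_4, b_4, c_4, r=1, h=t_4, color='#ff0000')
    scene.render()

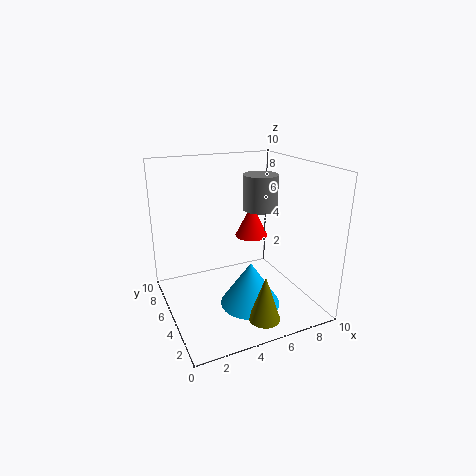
a_1 = 5; b_1 = 3; c_1 = 1; t_1 = 3; a_2 = 5; b_2 = 2; c_2 = 8; t_2 = 2; a_3 = 5; b_3 = 1; c_3 = 1; s_3 = 1; a_4 = 5; b_4 = 3; c_4 = 6; t_4 = 2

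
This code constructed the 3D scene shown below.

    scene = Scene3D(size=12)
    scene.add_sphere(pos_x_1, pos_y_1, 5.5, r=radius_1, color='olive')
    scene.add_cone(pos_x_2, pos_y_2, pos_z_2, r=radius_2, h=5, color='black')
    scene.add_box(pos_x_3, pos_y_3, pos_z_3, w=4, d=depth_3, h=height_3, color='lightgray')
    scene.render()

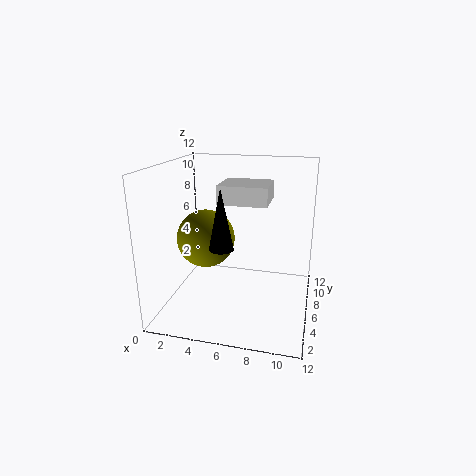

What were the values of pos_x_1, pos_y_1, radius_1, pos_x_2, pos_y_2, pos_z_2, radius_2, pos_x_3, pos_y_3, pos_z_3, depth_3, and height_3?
pos_x_1 = 3, pos_y_1 = 6.5, radius_1 = 2.5, pos_x_2 = 5, pos_y_2 = 4.5, pos_z_2 = 5.5, radius_2 = 1, pos_x_3 = 4.5, pos_y_3 = 5, pos_z_3 = 9, depth_3 = 3.5, height_3 = 1.5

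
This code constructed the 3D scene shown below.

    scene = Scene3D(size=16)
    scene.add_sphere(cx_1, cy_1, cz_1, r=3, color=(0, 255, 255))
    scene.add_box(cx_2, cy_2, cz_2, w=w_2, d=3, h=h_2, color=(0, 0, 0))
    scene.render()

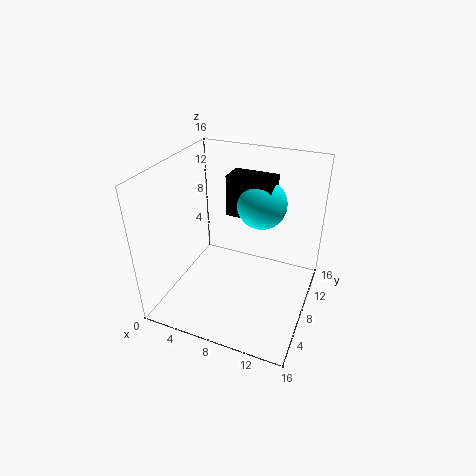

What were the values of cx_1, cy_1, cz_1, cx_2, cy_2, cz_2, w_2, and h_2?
cx_1 = 9; cy_1 = 13; cz_1 = 10; cx_2 = 5; cy_2 = 11.5; cz_2 = 8.5; w_2 = 5.5; h_2 = 5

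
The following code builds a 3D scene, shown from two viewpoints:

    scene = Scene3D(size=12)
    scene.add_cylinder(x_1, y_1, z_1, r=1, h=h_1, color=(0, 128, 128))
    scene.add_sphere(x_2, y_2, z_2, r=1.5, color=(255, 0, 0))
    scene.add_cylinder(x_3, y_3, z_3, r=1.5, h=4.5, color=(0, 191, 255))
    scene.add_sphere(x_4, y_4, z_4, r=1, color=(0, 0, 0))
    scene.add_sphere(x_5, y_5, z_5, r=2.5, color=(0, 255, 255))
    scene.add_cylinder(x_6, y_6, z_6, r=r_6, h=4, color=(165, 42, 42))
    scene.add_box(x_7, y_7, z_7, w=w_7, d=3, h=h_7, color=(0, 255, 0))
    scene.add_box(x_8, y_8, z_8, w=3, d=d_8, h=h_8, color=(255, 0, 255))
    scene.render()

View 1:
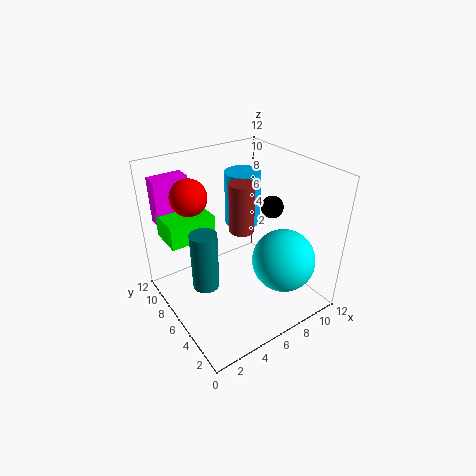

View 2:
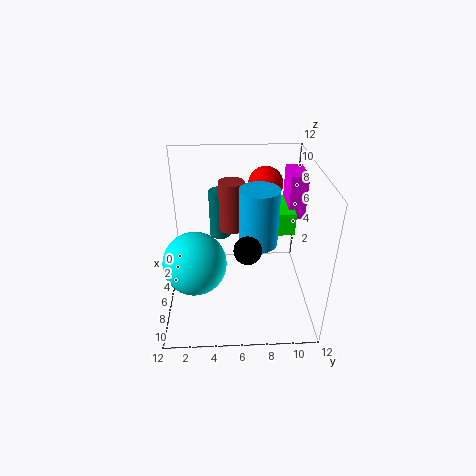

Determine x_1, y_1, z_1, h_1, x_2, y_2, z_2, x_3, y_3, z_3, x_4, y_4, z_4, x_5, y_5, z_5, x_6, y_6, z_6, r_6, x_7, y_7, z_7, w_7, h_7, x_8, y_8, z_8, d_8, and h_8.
x_1 = 2, y_1 = 4.5, z_1 = 4, h_1 = 4.5, x_2 = 3, y_2 = 8.5, z_2 = 9.5, x_3 = 7.5, y_3 = 7.5, z_3 = 6.5, x_4 = 10, y_4 = 6.5, z_4 = 7.5, x_5 = 8, y_5 = 2.5, z_5 = 5, x_6 = 6, y_6 = 5.5, z_6 = 7, r_6 = 1, x_7 = 1, y_7 = 8, z_7 = 5.5, w_7 = 4, h_7 = 2, x_8 = 1, y_8 = 10.5, z_8 = 6.5, d_8 = 1.5, h_8 = 4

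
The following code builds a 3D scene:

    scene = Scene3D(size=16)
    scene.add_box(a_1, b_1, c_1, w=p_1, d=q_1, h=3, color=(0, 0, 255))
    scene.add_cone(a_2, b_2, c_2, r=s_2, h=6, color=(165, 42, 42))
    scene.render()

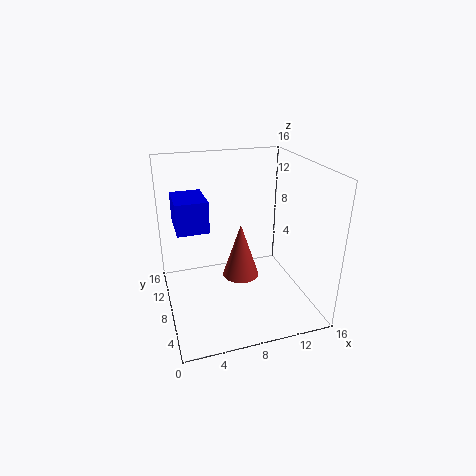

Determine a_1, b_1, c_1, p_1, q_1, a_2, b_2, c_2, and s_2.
a_1 = 1; b_1 = 4; c_1 = 11; p_1 = 3; q_1 = 4; a_2 = 8; b_2 = 7; c_2 = 4; s_2 = 2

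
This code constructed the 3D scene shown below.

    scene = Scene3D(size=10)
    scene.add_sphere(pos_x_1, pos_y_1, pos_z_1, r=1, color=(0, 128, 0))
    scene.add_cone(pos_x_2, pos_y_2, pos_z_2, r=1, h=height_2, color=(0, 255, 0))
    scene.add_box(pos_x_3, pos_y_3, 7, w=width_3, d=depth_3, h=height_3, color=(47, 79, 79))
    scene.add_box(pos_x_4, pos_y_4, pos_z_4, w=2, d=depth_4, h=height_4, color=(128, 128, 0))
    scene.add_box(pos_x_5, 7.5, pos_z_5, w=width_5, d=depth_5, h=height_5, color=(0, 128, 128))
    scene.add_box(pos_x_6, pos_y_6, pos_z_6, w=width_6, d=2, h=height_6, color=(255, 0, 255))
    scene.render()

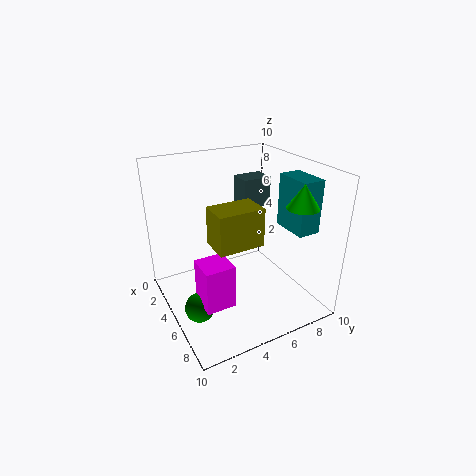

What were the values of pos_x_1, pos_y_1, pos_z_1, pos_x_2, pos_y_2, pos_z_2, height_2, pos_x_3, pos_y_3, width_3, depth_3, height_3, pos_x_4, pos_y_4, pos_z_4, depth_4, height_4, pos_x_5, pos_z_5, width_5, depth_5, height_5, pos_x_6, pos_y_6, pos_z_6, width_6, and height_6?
pos_x_1 = 6, pos_y_1 = 1.5, pos_z_1 = 1, pos_x_2 = 8.5, pos_y_2 = 7.5, pos_z_2 = 8, height_2 = 1.5, pos_x_3 = 3.5, pos_y_3 = 5.5, width_3 = 1.5, depth_3 = 2, height_3 = 2, pos_x_4 = 5.5, pos_y_4 = 2.5, pos_z_4 = 5.5, depth_4 = 3, height_4 = 2.5, pos_x_5 = 6, pos_z_5 = 6, width_5 = 2.5, depth_5 = 1.5, height_5 = 3.5, pos_x_6 = 5.5, pos_y_6 = 1.5, pos_z_6 = 1.5, width_6 = 2, height_6 = 3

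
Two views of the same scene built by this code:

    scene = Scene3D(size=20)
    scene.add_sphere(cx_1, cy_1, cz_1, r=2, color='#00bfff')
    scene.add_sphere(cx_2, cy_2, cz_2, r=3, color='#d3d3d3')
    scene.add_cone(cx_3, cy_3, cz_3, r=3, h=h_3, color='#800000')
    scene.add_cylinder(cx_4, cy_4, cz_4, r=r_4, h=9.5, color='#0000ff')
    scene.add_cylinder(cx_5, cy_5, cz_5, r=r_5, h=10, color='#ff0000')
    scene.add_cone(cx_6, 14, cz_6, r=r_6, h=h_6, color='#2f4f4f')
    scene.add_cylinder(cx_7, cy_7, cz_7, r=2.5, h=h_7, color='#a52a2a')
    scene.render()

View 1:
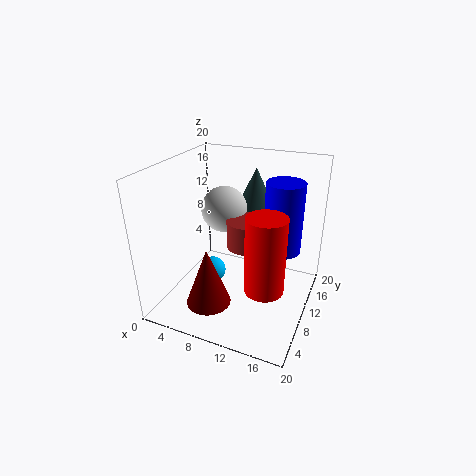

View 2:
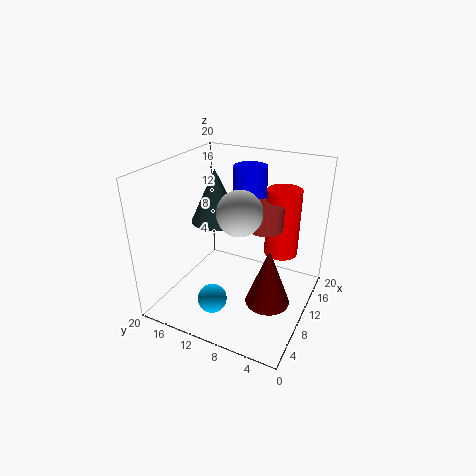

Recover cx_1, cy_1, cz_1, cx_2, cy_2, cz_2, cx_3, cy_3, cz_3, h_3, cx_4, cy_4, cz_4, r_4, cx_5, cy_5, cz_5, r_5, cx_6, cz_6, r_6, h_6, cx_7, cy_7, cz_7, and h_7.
cx_1 = 5; cy_1 = 11.5; cz_1 = 2.5; cx_2 = 8.5; cy_2 = 9; cz_2 = 14.5; cx_3 = 8; cy_3 = 4.5; cz_3 = 2.5; h_3 = 8; cx_4 = 16; cy_4 = 11; cz_4 = 9; r_4 = 2.5; cx_5 = 15.5; cy_5 = 5.5; cz_5 = 6; r_5 = 2.5; cx_6 = 11; cz_6 = 11.5; r_6 = 3.5; h_6 = 7.5; cx_7 = 12.5; cy_7 = 7; cz_7 = 11; h_7 = 3.5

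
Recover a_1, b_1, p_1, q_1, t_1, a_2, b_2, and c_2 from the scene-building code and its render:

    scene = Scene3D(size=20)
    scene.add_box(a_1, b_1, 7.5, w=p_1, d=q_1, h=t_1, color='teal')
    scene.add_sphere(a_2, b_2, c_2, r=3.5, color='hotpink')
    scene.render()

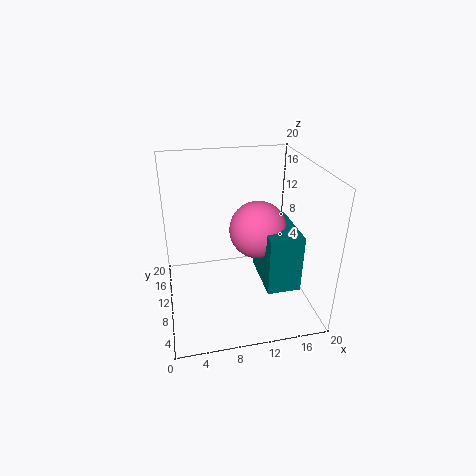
a_1 = 11.5; b_1 = 0.5; p_1 = 4; q_1 = 7; t_1 = 7; a_2 = 11.5; b_2 = 5.5; c_2 = 13.5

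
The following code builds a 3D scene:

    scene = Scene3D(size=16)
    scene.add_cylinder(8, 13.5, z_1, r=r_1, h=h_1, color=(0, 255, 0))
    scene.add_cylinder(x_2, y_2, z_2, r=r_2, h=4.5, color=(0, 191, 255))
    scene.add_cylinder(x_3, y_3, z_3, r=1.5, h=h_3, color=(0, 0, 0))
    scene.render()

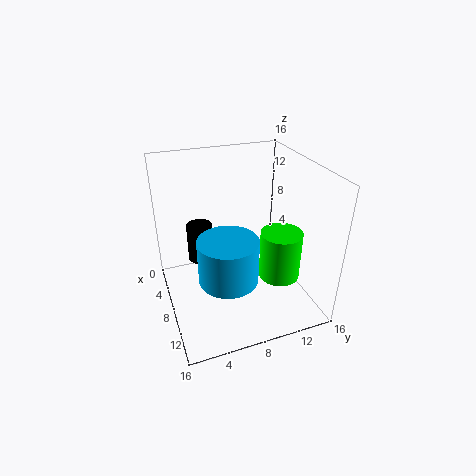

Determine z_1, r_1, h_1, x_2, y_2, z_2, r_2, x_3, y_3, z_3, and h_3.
z_1 = 1.5
r_1 = 2.5
h_1 = 6
x_2 = 12
y_2 = 5.5
z_2 = 6
r_2 = 3
x_3 = 4.5
y_3 = 4.5
z_3 = 4
h_3 = 4.5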